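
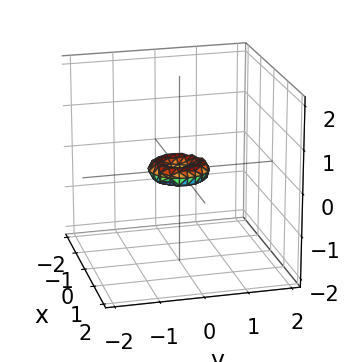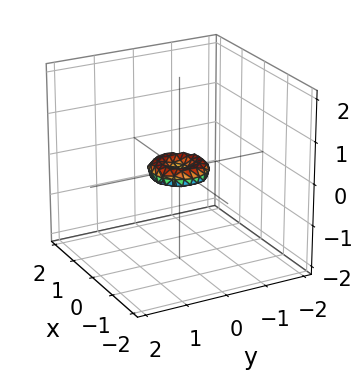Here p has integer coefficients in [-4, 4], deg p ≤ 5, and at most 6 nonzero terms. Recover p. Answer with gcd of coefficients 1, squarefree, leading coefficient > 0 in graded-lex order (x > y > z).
First, the degree is 4 — no degree-3 surface has this shape.
Then, by symmetry, every cross-section ⟂ z is a circle, so x, y appear only via x² + y².
Then, from the axis intercepts and sections: it crosses the z-axis at the gridline z = 0; one y-axis crossing is at y = 0; a circular section at z = 0 has radius between 0 and 1; it meets the x-axis at x = 0 (among the integer gridlines).
Finally, the integer polynomial consistent with all of this is the stated p.

2*x^4 + 4*x^2*y^2 + 2*y^4 - x^2 - y^2 + 3*z^2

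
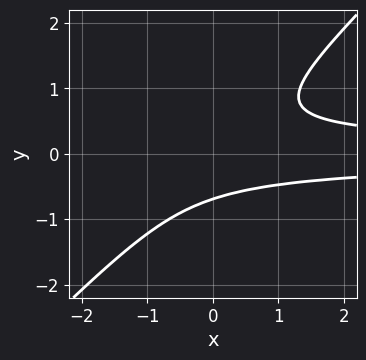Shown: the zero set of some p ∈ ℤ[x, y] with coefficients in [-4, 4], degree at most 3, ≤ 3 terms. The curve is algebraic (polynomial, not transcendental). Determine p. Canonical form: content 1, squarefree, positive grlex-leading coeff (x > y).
3*x*y^2 - 3*y^3 - 1

(a) deg p = 3. A generic line meets the curve in up to 3 points.
(b) Observable constraints: it misses every integer gridline on the x-axis.
(c) Matching integer coefficients to the picture gives p.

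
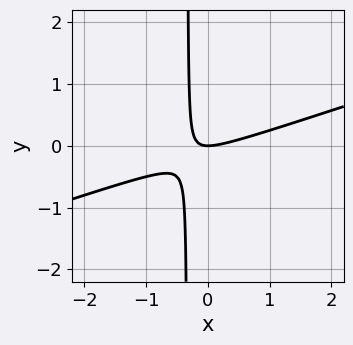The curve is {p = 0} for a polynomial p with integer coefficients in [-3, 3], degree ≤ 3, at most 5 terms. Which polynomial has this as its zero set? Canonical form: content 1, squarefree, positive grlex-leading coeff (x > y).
First, the degree is 2 — a generic line meets the curve in up to 2 points.
Next, reading off the gridlines: one x-axis crossing is at x = 0; one y-axis crossing is at y = 0.
Finally, matching integer coefficients to the picture gives p.

x^2 - 3*x*y - y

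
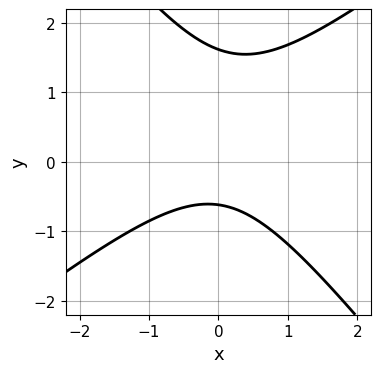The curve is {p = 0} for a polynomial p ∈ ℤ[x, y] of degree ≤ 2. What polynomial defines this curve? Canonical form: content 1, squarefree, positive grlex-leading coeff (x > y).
2*x^2 - x*y - 2*y^2 + 2*y + 2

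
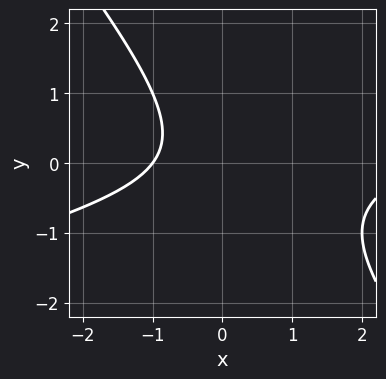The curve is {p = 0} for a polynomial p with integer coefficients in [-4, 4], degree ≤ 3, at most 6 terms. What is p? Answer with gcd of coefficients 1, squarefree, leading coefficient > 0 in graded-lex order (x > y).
x^2 - 3*x*y - 3*y^2 - 2*x - 3

(a) The degree is 2 — no degree-1 curve has this shape.
(b) Checking where it meets the axes: it misses every integer gridline on the y-axis; one x-axis crossing is at x = -1.
(c) The integer polynomial consistent with all of this is the stated p.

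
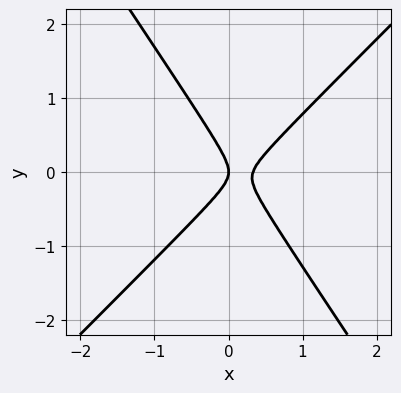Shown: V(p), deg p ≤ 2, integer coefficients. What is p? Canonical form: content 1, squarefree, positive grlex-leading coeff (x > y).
3*x^2 - x*y - 2*y^2 - x

Degree: a generic line meets the curve in up to 2 points, so deg p = 2.
Observable constraints: it meets the x-axis at x = 0 (among the integer gridlines); it meets the y-axis at y = 0 (among the integer gridlines).
Putting this together gives p.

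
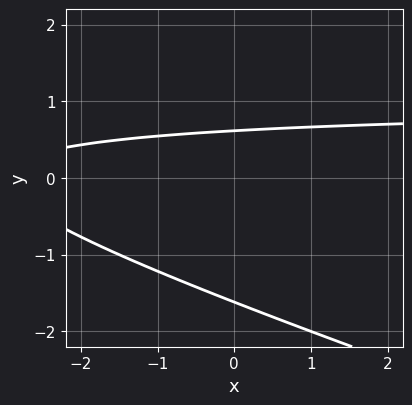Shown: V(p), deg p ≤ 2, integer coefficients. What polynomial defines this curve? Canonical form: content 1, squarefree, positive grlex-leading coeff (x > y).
x*y + 3*y^2 - x + 3*y - 3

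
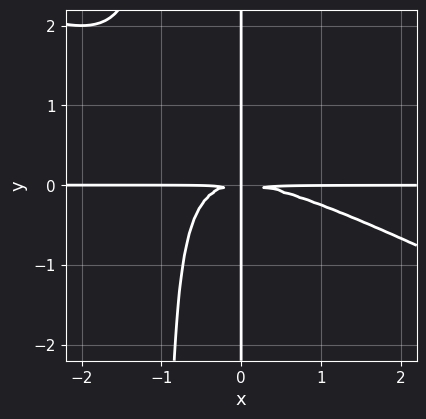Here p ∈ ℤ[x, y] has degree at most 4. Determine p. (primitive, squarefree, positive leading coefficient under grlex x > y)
The degree is 4 — the shape is more complex than any degree-3 curve.
Checking where it meets the axes: every point of the x-axis in the box is on the curve; the visible y-axis segment lies entirely on the curve.
Fitting integer coefficients to these (and the overall shape) gives p.

x^3*y + 2*x^2*y^2 + 2*x*y^2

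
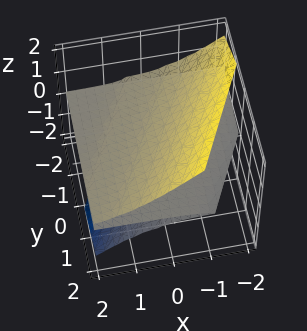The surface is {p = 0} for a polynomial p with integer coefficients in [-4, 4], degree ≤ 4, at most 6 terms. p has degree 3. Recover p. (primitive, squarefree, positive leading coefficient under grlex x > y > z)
1. I count 2 distinct pieces. Treating them together as one polynomial.
2. The degree is 3 — the shape is more complex than any degree-2 surface.
3. Reading off the gridlines: the visible y-axis segment lies entirely on the surface; one z-axis crossing is at z = 0.
4. Assembling these constraints gives the stated polynomial. Check: (-1, 0, 0) on the x-axis lies on the surface, and p(-1, 0, 0) = 0. ✓

2*x*z^2 - y*z^2 + 2*z^3 - z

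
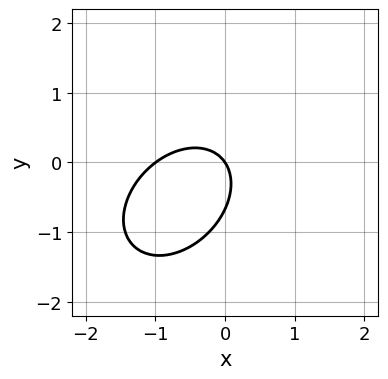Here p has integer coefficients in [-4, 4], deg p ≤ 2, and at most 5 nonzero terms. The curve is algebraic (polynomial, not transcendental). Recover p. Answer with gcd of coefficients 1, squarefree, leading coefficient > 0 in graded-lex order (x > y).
3*x^2 - 2*x*y + 3*y^2 + 3*x + 2*y

First, the degree is 2 — the shape is more complex than any degree-1 curve.
Next, checking where it meets the axes: it crosses the y-axis at the gridline y = 0; among the integer gridlines, it crosses the x-axis at x ∈ {-1, 0}.
Finally, assembling these constraints gives the stated polynomial.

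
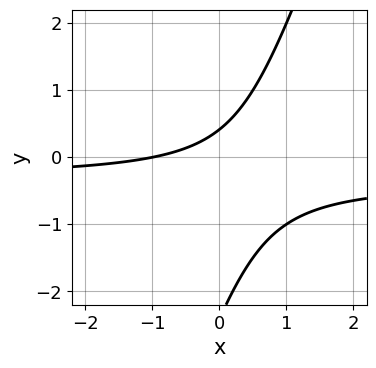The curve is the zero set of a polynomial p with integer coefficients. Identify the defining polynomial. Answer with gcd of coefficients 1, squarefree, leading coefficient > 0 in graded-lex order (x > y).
3*x*y - y^2 + x - 2*y + 1

Degree: the shape is more complex than any degree-1 curve, so deg p = 2.
Observable constraints: it crosses the x-axis at the gridline x = -1.
Together with the visible shape, these determine p as stated.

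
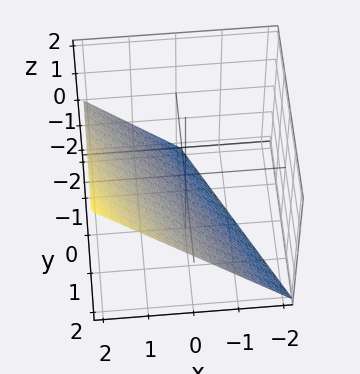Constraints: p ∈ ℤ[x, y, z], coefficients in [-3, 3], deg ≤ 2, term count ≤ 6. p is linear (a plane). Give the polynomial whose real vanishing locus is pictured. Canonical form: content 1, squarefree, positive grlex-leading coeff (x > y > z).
(a) deg p = 1. The surface is flat (a plane).
(b) From the visible intercepts: it crosses the z-axis at the gridline z = -1; one x-axis crossing is at x = 1; one y-axis crossing is at y = 2.
(c) These observations pin down the coefficients.

2*x + y - 2*z - 2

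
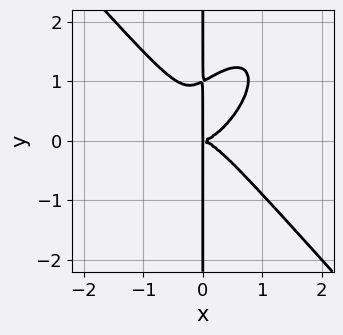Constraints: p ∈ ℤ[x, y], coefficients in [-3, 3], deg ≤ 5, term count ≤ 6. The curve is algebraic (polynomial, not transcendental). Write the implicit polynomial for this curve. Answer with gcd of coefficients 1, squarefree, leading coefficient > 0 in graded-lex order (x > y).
3*x^4 - x^3*y - x^2*y^2 + 2*x*y^3 - 2*x*y^2

(a) Degree: the shape is more complex than any degree-3 curve, so deg p = 4.
(b) Checking where it meets the axes: the visible y-axis segment lies entirely on the curve.
(c) Assembling these constraints gives the stated polynomial.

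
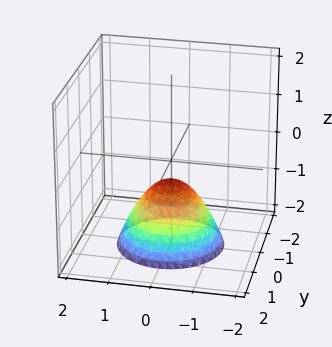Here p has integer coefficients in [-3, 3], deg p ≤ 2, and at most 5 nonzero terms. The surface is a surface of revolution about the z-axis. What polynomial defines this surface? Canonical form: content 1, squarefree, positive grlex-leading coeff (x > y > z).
1. Degree: a generic line meets the surface in up to 2 points, so deg p = 2.
2. Symmetry: every cross-section ⟂ z is a circle, so x, y appear only via x² + y².
3. From the visible intercepts: the surface avoids every integer x-axis point in the box; a circular section at z = -2 has radius between 1 and 2.
4. The integer polynomial consistent with all of this is the stated p.

2*x^2 + 2*y^2 + 2*z + 1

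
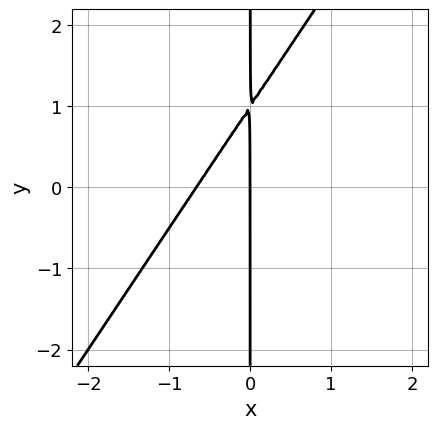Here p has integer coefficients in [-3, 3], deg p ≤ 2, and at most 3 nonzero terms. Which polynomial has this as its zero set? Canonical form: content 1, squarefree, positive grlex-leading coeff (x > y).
3*x^2 - 2*x*y + 2*x

(a) The degree is 2 — no degree-1 curve has this shape.
(b) From the axis intercepts and sections: one x-axis crossing is at x = 0; the visible y-axis segment lies entirely on the curve.
(c) Together with the visible shape, these determine p as stated.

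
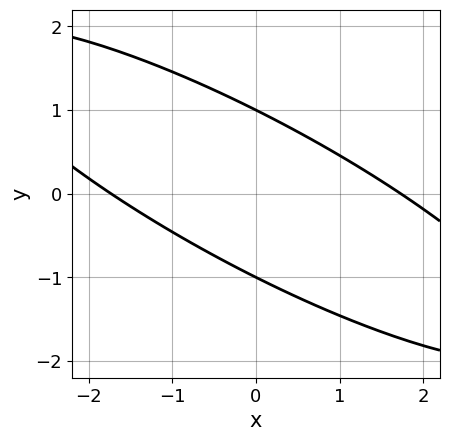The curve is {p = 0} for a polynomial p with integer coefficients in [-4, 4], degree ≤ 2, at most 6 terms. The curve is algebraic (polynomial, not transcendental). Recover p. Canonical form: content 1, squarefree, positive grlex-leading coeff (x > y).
First, the degree is 2 — a generic line meets the curve in up to 2 points.
Then, from the visible intercepts: among the integer gridlines, it crosses the y-axis at y ∈ {-1, 1}.
Finally, putting this together gives p.

x^2 + 3*x*y + 3*y^2 - 3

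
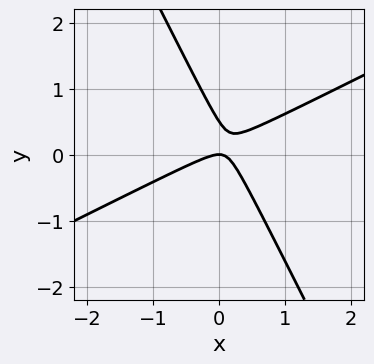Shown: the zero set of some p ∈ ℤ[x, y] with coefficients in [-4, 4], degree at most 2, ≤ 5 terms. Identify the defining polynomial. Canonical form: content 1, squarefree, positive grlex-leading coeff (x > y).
2*x^2 - 3*x*y - 2*y^2 + y

First, degree: the shape is more complex than any degree-1 curve, so deg p = 2.
Next, against the integer gridlines: one y-axis crossing is at y = 0; it crosses the x-axis at the gridline x = 0.
Finally, these observations pin down the coefficients.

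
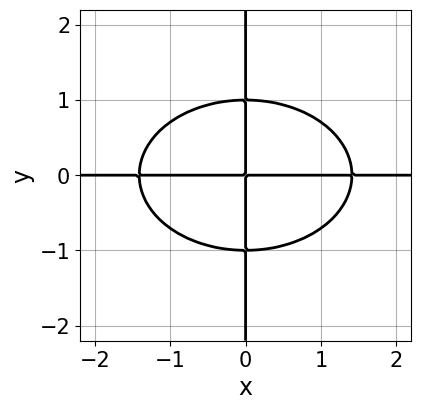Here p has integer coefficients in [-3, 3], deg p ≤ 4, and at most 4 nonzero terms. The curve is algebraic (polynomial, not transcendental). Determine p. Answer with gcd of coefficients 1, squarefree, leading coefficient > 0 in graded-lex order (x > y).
The degree is 4 — a generic line meets the curve in up to 4 points.
Observable constraints: every point of the x-axis in the box is on the curve; the visible y-axis segment lies entirely on the curve.
These observations pin down the coefficients.

x^3*y + 2*x*y^3 - 2*x*y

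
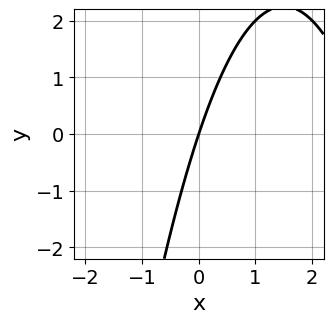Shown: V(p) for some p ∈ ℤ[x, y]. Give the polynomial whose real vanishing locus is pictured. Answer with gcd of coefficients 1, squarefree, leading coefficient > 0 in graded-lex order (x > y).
The degree is 2 — the shape is more complex than any degree-1 curve.
Reading off the gridlines: it crosses the y-axis at the gridline y = 0; it crosses the x-axis at the gridline x = 0.
Together with the visible shape, these determine p as stated.

x^2 - 3*x + y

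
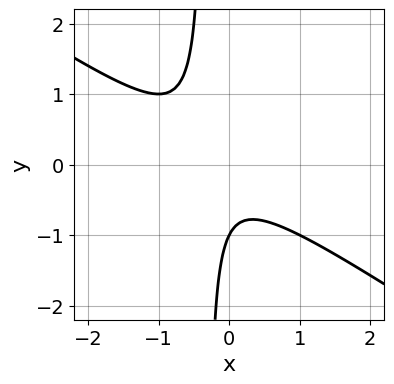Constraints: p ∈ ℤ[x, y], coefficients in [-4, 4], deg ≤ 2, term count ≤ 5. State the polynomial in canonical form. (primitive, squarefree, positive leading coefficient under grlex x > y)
Degree: the shape is more complex than any degree-1 curve, so deg p = 2.
From the axis intercepts and sections: no x-intercept at any integer in the box; one y-axis crossing is at y = -1.
Putting this together gives p.

2*x^2 + 3*x*y + x + y + 1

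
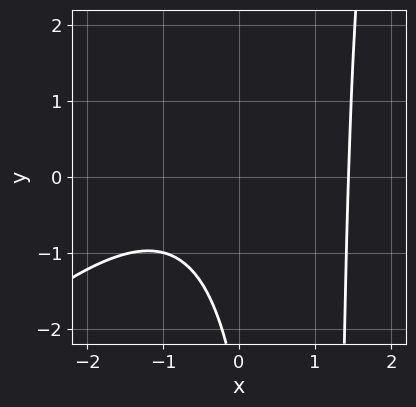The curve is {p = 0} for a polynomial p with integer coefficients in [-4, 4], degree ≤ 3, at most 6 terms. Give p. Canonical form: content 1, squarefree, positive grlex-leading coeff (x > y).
x^3 - x^2*y + 2*x*y - y - 3

The degree is 3 — no degree-2 curve has this shape.
From the axis intercepts and sections: it misses every integer gridline on the y-axis.
Putting this together gives p.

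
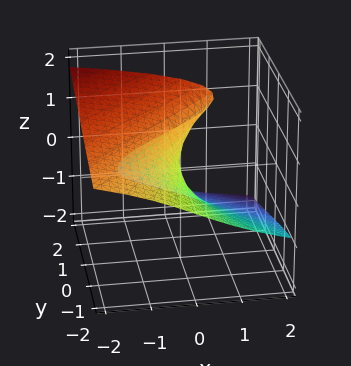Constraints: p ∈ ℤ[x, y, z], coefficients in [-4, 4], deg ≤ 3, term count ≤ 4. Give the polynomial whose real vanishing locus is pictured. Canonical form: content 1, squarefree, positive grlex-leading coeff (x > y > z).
z^3 - y*z + x

1. The degree is 3 — a generic line meets the surface in up to 3 points.
2. From the visible intercepts: the visible y-axis segment lies entirely on the surface; one x-axis crossing is at x = 0; it meets the z-axis at z = 0 (among the integer gridlines).
3. Putting this together gives p.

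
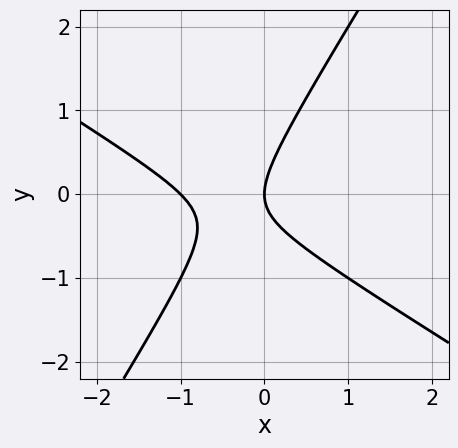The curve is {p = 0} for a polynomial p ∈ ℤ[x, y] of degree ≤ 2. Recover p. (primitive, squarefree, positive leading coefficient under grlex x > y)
x^2 + x*y - y^2 + x

1. The degree is 2 — a generic line meets the curve in up to 2 points.
2. From the axis intercepts and sections: it meets the y-axis at y = 0 (among the integer gridlines); the x-axis gridline crossings are at x ∈ {-1, 0}.
3. Fitting integer coefficients to these (and the overall shape) gives p.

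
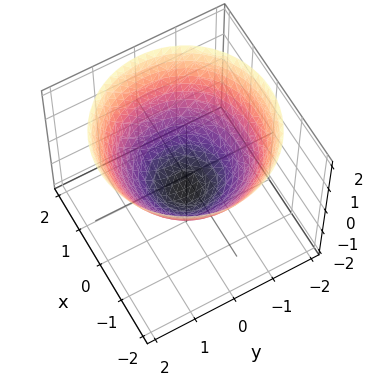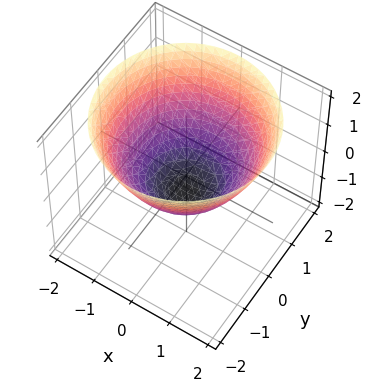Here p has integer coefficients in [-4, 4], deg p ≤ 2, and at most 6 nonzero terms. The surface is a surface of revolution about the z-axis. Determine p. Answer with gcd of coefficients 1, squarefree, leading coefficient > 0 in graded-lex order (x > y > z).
2*x^2 + 2*y^2 - 3*z - 2

(a) The degree is 2 — a generic line meets the surface in up to 2 points.
(b) Symmetries: every cross-section ⟂ z is a circle, so x, y appear only via x² + y².
(c) From the axis intercepts and sections: the y-axis gridline crossings are at y ∈ {-1, 1}; among the integer gridlines, it crosses the x-axis at x ∈ {-1, 1}.
(d) The integer polynomial consistent with all of this is the stated p.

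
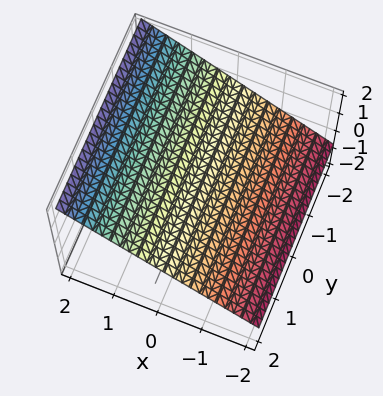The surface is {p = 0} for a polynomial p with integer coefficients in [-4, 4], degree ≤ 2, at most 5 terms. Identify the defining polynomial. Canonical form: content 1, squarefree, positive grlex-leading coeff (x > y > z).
2*x - 3*z + 2

(a) Degree: every cross-section is a straight line — this is a plane, so deg p = 1.
(b) Checking where it meets the axes: one x-axis crossing is at x = -1; the surface avoids every integer y-axis point in the box.
(c) These observations pin down the coefficients.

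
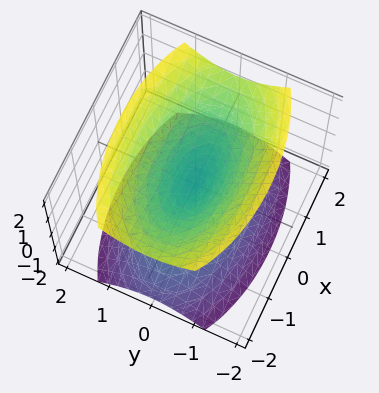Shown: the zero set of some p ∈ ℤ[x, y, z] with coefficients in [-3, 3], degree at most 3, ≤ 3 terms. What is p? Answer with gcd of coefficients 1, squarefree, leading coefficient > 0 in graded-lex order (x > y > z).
x^2 + 3*y^2 - 2*z^2

I count 2 distinct pieces.
deg p = 2.
Symmetries: mirror symmetry z ↦ −z ⇒ only even powers of z; the y ↦ −y reflection is a symmetry, so y appears only in even powers; mirror symmetry x ↦ −x ⇒ only even powers of x.
Against the integer gridlines: it meets the z-axis at z = 0 (among the integer gridlines); it meets the x-axis at x = 0 (among the integer gridlines); it crosses the y-axis at the gridline y = 0.
Matching integer coefficients to the picture gives p.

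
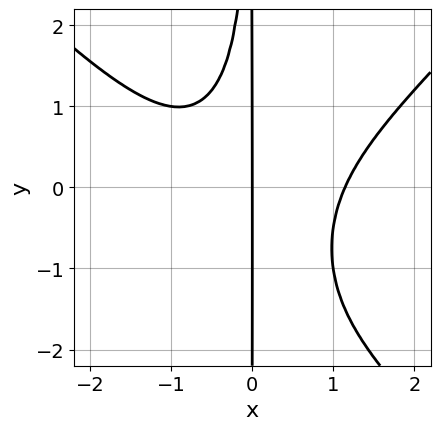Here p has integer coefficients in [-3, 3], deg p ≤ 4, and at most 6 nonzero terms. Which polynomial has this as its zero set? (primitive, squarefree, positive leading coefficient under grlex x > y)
2*x^4 - 2*x^2*y^2 - 3*x^2*y - 3*x

The degree is 4 — no degree-3 curve has this shape.
From the visible intercepts: the visible y-axis segment lies entirely on the curve; it crosses the x-axis at the gridline x = 0.
Together with the visible shape, these determine p as stated.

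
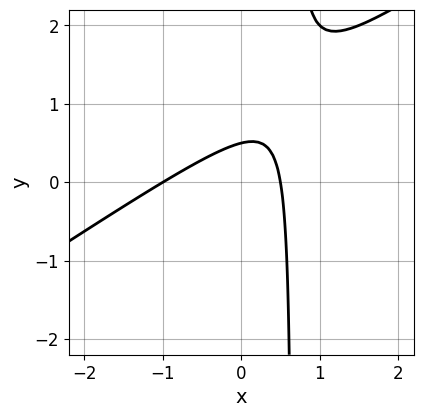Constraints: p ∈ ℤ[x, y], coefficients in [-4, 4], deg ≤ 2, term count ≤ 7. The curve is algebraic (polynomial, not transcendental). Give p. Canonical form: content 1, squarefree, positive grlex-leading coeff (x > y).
2*x^2 - 3*x*y + x + 2*y - 1

(a) deg p = 2.
(b) Observable constraints: it crosses the x-axis at the gridline x = -1.
(c) Solving for integer coefficients yields p as stated.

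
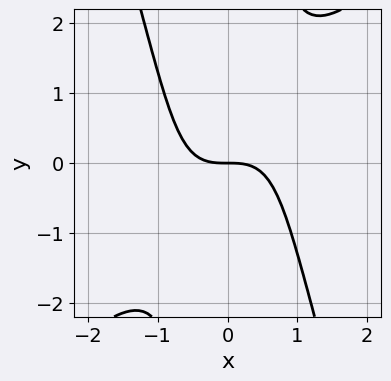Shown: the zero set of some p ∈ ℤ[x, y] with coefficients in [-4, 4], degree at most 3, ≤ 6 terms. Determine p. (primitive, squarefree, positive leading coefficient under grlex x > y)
1. The degree is 3 — the shape is more complex than any degree-2 curve.
2. Against the integer gridlines: it meets the y-axis at y = 0 (among the integer gridlines); one x-axis crossing is at x = 0.
3. Putting this together gives p.

3*x^3 - 2*x^2*y - x*y^2 + 3*y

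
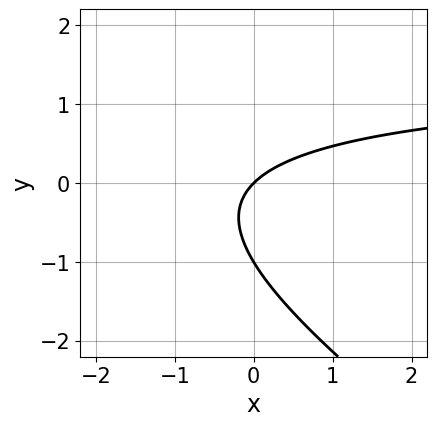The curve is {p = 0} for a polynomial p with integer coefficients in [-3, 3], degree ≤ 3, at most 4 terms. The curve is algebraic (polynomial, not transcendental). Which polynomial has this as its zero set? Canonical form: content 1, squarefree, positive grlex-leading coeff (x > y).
1. The degree is 2 — a generic line meets the curve in up to 2 points.
2. Against the integer gridlines: among the integer gridlines, it crosses the y-axis at y ∈ {-1, 0}; it crosses the x-axis at the gridline x = 0.
3. Together with the visible shape, these determine p as stated.

2*x*y + 3*y^2 - 3*x + 3*y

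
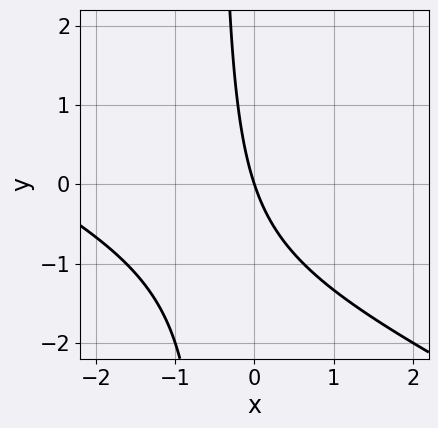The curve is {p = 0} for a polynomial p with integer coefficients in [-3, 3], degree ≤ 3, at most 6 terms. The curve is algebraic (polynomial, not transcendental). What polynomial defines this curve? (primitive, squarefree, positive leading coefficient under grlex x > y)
x^2 + 2*x*y + 3*x + y

First, the degree is 2 — no degree-1 curve has this shape.
Next, observable constraints: one y-axis crossing is at y = 0; one x-axis crossing is at x = 0.
Finally, assembling these constraints gives the stated polynomial.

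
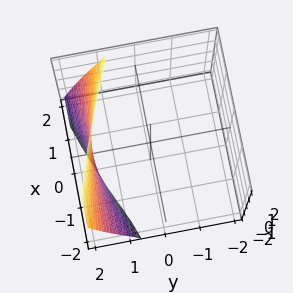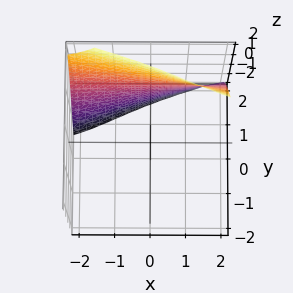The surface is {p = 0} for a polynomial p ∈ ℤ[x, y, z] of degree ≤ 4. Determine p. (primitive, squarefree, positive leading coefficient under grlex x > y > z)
x*y*z + 2*y^3 - 2*y^2 - 3

deg p = 3.
From the visible intercepts: it misses every integer gridline on the z-axis; no x-intercept at any integer in the box.
Assembling these constraints gives the stated polynomial.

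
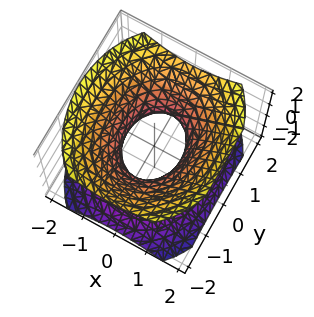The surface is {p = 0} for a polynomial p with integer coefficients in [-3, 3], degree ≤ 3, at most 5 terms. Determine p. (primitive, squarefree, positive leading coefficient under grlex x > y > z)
3*x^2 + 2*y^2 - 3*z^2 - 2

First, the degree is 2 — an hourglass — one-sheet hyperboloid; a quadric.
Next, symmetries: it's symmetric under y → −y, forcing even powers of y; the z ↦ −z reflection is a symmetry, so z appears only in even powers; the x ↦ −x reflection is a symmetry, so x appears only in even powers.
Then, reading off the gridlines: no z-intercept at any integer in the box; the y-axis gridline crossings are at y ∈ {-1, 1}.
Finally, the integer polynomial consistent with all of this is the stated p.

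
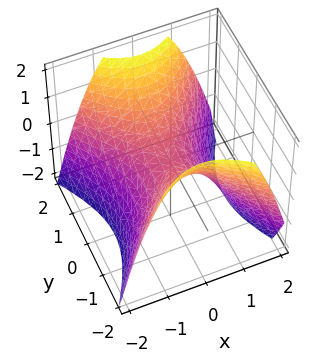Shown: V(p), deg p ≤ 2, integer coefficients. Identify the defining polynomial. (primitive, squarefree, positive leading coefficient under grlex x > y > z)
3*x^2 - 2*y^2 + 3*z

(a) deg p = 2. A saddle surface; a quadric.
(b) Symmetries: it's symmetric under y → −y, forcing even powers of y; mirror symmetry x ↦ −x ⇒ only even powers of x.
(c) Checking where it meets the axes: one x-axis crossing is at x = 0; one z-axis crossing is at z = 0.
(d) Together with the visible shape, these determine p as stated.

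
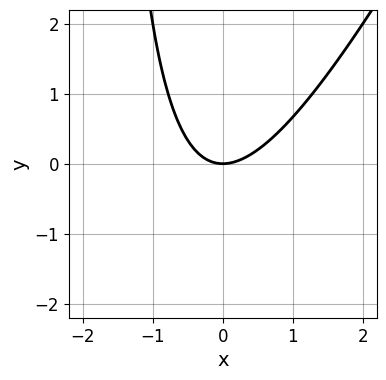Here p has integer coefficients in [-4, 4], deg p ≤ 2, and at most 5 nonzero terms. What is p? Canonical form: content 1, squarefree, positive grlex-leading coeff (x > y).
2*x^2 - x*y - 2*y

First, degree: no degree-1 curve has this shape, so deg p = 2.
Next, checking where it meets the axes: one y-axis crossing is at y = 0; one x-axis crossing is at x = 0.
Finally, fitting integer coefficients to these (and the overall shape) gives p.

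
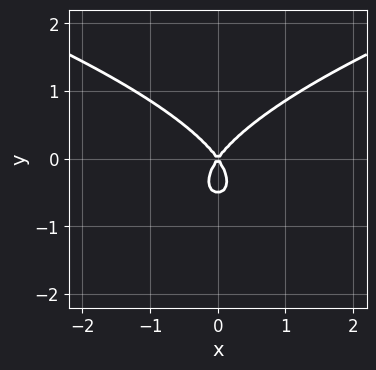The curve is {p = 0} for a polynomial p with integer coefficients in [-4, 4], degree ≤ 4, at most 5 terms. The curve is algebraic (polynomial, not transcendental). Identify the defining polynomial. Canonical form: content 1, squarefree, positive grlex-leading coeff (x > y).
First, deg p = 3. The shape is more complex than any degree-2 curve.
Then, symmetries: it's symmetric under x → −x, forcing even powers of x.
Then, from the visible intercepts: one y-axis crossing is at y = 0; it crosses the x-axis at the gridline x = 0.
Finally, the integer polynomial consistent with all of this is the stated p.

2*y^3 - 2*x^2 + y^2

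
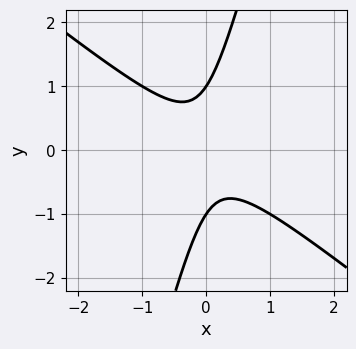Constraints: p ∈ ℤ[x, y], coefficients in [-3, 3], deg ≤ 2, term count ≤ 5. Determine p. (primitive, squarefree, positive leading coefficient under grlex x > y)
3*x^2 + 3*x*y - y^2 + 1

deg p = 2. The shape is more complex than any degree-1 curve.
From the axis intercepts and sections: it misses every integer gridline on the x-axis; the y-axis gridline crossings are at y ∈ {-1, 1}.
These observations pin down the coefficients.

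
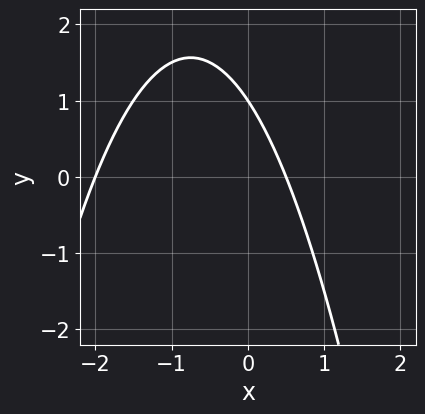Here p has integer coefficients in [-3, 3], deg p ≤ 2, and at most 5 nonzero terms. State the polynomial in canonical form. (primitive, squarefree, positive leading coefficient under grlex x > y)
deg p = 2.
Observable constraints: it meets the x-axis at x = -2 (among the integer gridlines); one y-axis crossing is at y = 1.
The integer polynomial consistent with all of this is the stated p.

2*x^2 + 3*x + 2*y - 2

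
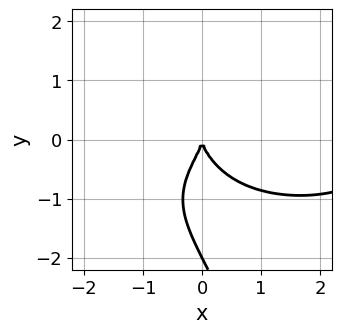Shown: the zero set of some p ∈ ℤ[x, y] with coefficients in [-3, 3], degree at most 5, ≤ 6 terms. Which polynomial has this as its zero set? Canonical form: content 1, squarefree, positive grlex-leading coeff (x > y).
(a) Degree: the shape is more complex than any degree-3 curve, so deg p = 4.
(b) Reading off the gridlines: it crosses the x-axis at the gridline x = 0; among the integer gridlines, it crosses the y-axis at y ∈ {-2, 0}.
(c) Together with the visible shape, these determine p as stated.

2*x*y^3 + y^4 - x^3 + 2*y^3 + 3*x^2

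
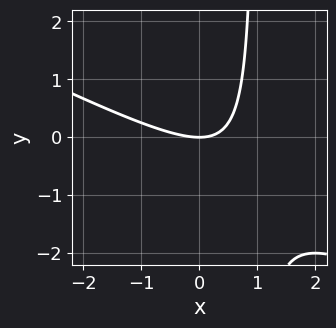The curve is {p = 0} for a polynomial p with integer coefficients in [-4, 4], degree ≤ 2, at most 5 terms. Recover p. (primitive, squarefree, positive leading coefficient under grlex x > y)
x^2 + 2*x*y - 2*y

(a) deg p = 2. A generic line meets the curve in up to 2 points.
(b) Observable constraints: one y-axis crossing is at y = 0; one x-axis crossing is at x = 0.
(c) Putting this together gives p.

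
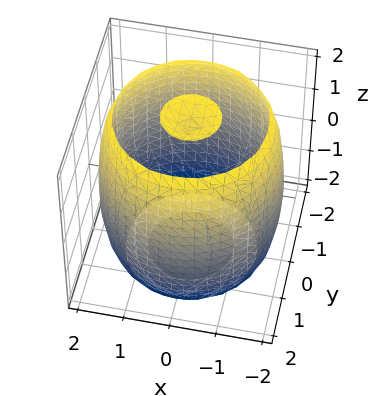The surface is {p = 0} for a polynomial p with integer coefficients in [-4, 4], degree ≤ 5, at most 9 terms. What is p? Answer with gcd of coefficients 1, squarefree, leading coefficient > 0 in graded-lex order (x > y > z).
x^4 + 2*x^2*y^2 + y^4 - 3*x^2 - 3*y^2 + z^2 - 3

(a) There are 3 components. They look like related sheets of one shape, so recover p as a whole.
(b) Degree: a generic line meets the surface in up to 4 points, so deg p = 4.
(c) Symmetries: the surface is invariant under rotation about z: p = q(x² + y², z).
(d) Observable constraints: a circular section at z = 1 has radius between 1 and 2.
(e) Assembling these constraints gives the stated polynomial.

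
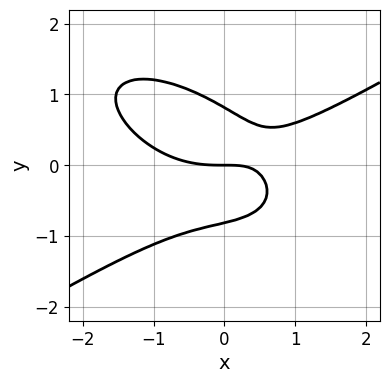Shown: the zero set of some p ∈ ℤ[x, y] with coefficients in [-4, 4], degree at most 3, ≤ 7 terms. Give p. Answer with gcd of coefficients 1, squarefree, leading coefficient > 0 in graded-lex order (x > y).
First, deg p = 3. A generic line meets the curve in up to 3 points.
Next, from the axis intercepts and sections: one x-axis crossing is at x = 0; one y-axis crossing is at y = 0.
Finally, putting this together gives p.

x^3 - x*y^2 - 3*y^3 - 2*x*y + 2*y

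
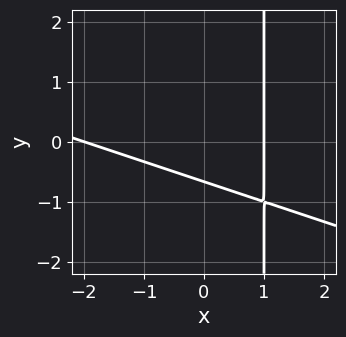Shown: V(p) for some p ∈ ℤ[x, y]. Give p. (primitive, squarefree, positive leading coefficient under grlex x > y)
x^2 + 3*x*y + x - 3*y - 2

First, degree: the shape is more complex than any degree-1 curve, so deg p = 2.
Then, from the axis intercepts and sections: the x-axis gridline crossings are at x ∈ {-2, 1}.
Finally, assembling these constraints gives the stated polynomial.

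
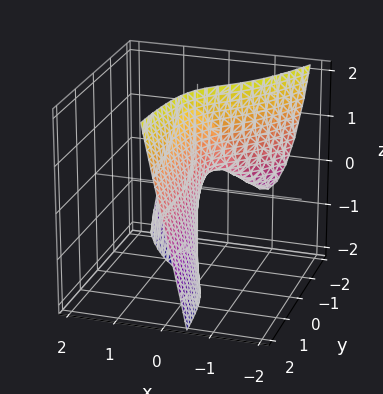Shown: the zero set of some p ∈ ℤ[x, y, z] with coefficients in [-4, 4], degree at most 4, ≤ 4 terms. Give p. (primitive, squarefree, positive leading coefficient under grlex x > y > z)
deg p = 3. No degree-2 surface has this shape.
From the visible intercepts: one x-axis crossing is at x = 0; every point of the z-axis in the box is on the surface; every point of the y-axis in the box is on the surface.
Assembling these constraints gives the stated polynomial.

2*x^3 + 3*x*y - y*z + 3*x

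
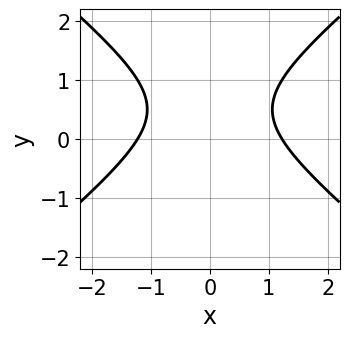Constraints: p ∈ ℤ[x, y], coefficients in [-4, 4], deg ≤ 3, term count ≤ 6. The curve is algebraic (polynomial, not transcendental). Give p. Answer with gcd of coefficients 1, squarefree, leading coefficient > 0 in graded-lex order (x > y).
deg p = 2.
Symmetries: the x ↦ −x reflection is a symmetry, so x appears only in even powers.
From the axis intercepts and sections: it misses every integer gridline on the y-axis.
The integer polynomial consistent with all of this is the stated p.

2*x^2 - 3*y^2 + 3*y - 3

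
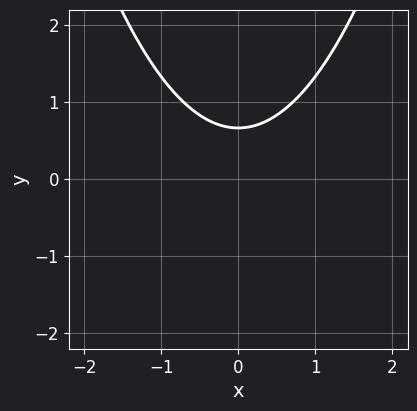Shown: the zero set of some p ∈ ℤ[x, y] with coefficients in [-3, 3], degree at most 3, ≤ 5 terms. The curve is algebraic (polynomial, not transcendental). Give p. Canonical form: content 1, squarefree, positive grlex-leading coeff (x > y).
(a) The degree is 2 — no degree-1 curve has this shape.
(b) Symmetries: it's symmetric under x → −x, forcing even powers of x.
(c) Observable constraints: it misses every integer gridline on the x-axis.
(d) The integer polynomial consistent with all of this is the stated p.

2*x^2 - 3*y + 2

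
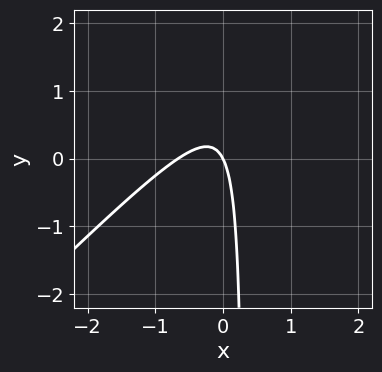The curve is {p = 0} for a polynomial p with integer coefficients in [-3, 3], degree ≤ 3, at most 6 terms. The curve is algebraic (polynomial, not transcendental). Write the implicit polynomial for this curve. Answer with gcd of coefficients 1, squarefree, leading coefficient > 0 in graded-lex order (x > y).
First, the degree is 2 — the shape is more complex than any degree-1 curve.
Next, from the axis intercepts and sections: it crosses the x-axis at the gridline x = 0; it crosses the y-axis at the gridline y = 0.
Finally, matching integer coefficients to the picture gives p.

3*x^2 - 3*x*y + 2*x + y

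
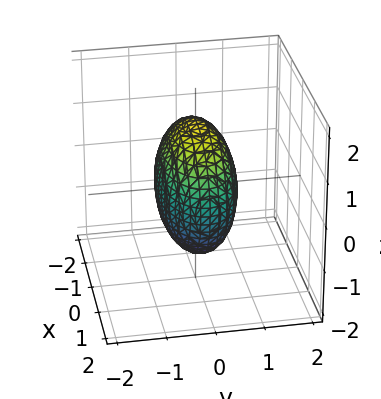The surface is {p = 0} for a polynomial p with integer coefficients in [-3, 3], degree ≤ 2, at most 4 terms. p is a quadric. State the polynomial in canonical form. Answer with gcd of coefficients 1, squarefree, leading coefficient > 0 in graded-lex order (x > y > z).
x^2 + 3*y^2 + z^2 - 2

First, the degree is 2 — a closed, bounded, convex surface; a quadric.
Next, symmetries: mirror symmetry y ↦ −y ⇒ only even powers of y; mirror symmetry x ↦ −x ⇒ only even powers of x; it's symmetric under z → −z, forcing even powers of z.
Finally, together with the visible shape, these determine p as stated.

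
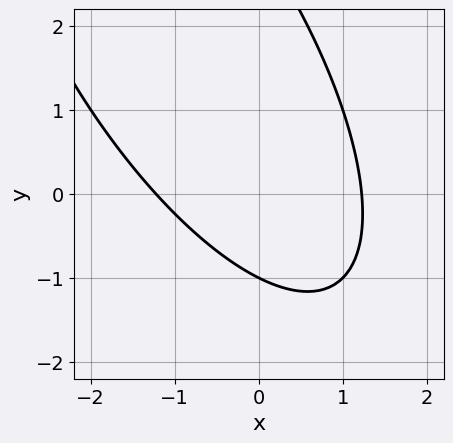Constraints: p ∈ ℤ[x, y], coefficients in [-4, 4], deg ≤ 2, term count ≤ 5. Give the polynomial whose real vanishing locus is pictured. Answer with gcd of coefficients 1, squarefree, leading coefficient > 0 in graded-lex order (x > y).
2*x^2 + 2*x*y + y^2 - 2*y - 3

First, the degree is 2 — the shape is more complex than any degree-1 curve.
Then, reading off the gridlines: it crosses the y-axis at the gridline y = -1.
Finally, solving for integer coefficients yields p as stated.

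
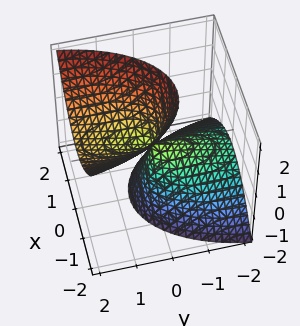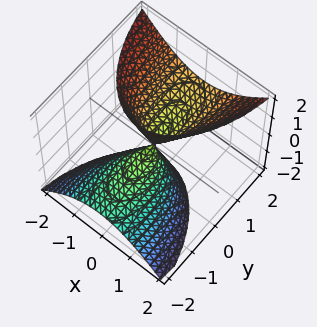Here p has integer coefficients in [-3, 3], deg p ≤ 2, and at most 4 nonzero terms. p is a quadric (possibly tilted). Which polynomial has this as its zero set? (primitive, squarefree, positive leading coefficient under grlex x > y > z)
1. There are 2 components.
2. Degree: the shape is more complex than any degree-1 surface, so deg p = 2.
3. Observable constraints: it meets the z-axis at z = 0 (among the integer gridlines); it crosses the y-axis at the gridline y = 0; one x-axis crossing is at x = 0.
4. These observations pin down the coefficients.

3*x^2 + y^2 - 3*y*z - z^2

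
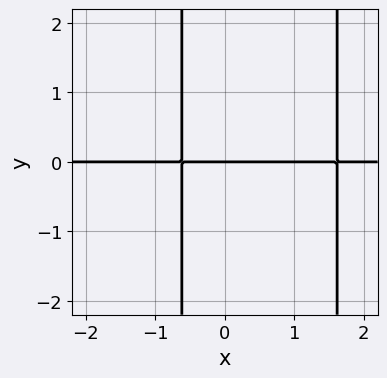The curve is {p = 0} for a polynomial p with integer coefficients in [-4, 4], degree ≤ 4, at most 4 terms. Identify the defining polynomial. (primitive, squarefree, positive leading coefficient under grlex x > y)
First, the degree is 3 — the shape is more complex than any degree-2 curve.
Then, reading off the gridlines: the visible x-axis segment lies entirely on the curve; one y-axis crossing is at y = 0.
Finally, together with the visible shape, these determine p as stated.

x^2*y - x*y - y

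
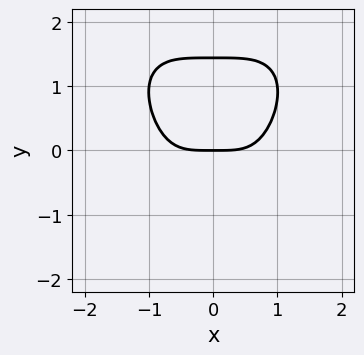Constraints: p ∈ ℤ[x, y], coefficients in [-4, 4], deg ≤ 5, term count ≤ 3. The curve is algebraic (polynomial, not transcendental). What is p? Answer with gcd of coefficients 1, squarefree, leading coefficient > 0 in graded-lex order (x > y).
2*x^4 + y^4 - 3*y

1. deg p = 4. The shape is more complex than any degree-3 curve.
2. Symmetries: the x ↦ −x reflection is a symmetry, so x appears only in even powers.
3. Observable constraints: one y-axis crossing is at y = 0; it crosses the x-axis at the gridline x = 0.
4. Solving for integer coefficients yields p as stated.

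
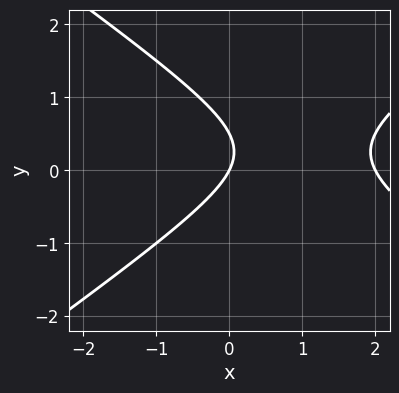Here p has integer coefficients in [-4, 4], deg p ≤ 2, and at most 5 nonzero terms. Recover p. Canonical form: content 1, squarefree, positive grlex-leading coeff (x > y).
Degree: a generic line meets the curve in up to 2 points, so deg p = 2.
From the axis intercepts and sections: one y-axis crossing is at y = 0; among the integer gridlines, it crosses the x-axis at x ∈ {0, 2}.
These observations pin down the coefficients.

x^2 - 2*y^2 - 2*x + y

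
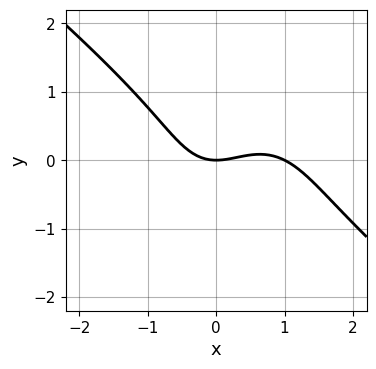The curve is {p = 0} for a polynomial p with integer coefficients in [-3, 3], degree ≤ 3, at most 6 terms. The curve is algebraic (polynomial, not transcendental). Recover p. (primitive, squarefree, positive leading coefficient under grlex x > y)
2*x^3 + x^2*y + 2*y^3 - 2*x^2 + 3*y

Degree: a generic line meets the curve in up to 3 points, so deg p = 3.
Against the integer gridlines: it crosses the y-axis at the gridline y = 0; among the integer gridlines, it crosses the x-axis at x ∈ {0, 1}.
These observations pin down the coefficients.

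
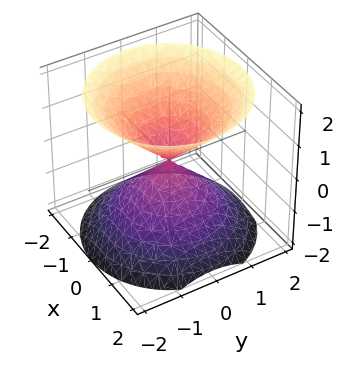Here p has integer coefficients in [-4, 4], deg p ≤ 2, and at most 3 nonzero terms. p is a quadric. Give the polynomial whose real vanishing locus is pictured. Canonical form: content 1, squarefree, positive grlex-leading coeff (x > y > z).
x^2 + y^2 - z^2

1. There are 2 components. They look like related sheets of one shape, so recover p as a whole.
2. Degree: two nappes meeting at a single point; a quadric, so deg p = 2.
3. By symmetry, every cross-section ⟂ z is a circle, so x, y appear only via x² + y²; mirror symmetry z ↦ −z ⇒ only even powers of z.
4. Checking where it meets the axes: it crosses the y-axis at the gridline y = 0; a circular section at z = -1 has radius exactly 1.
5. Matching integer coefficients to the picture gives p.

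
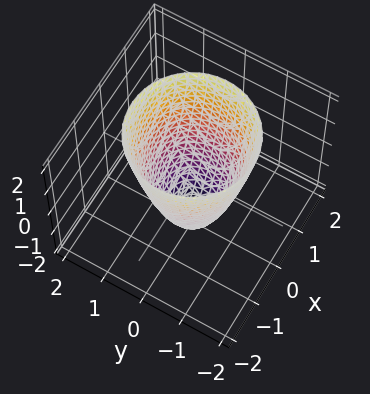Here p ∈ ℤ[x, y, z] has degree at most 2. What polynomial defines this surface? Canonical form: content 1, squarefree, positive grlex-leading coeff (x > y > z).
2*x^2 + 2*y^2 - z - 2

1. deg p = 2. The shape is more complex than any degree-1 surface.
2. By symmetry, the z-axis is an axis of rotation, so x and y enter only as x² + y².
3. Reading off the gridlines: a circular section at z = 0 has radius exactly 1; it crosses the z-axis at the gridline z = -2; among the integer gridlines, it crosses the x-axis at x ∈ {-1, 1}.
4. Assembling these constraints gives the stated polynomial. Check: (0, -1, 0) on the y-axis lies on the surface, and p(0, -1, 0) = 0. ✓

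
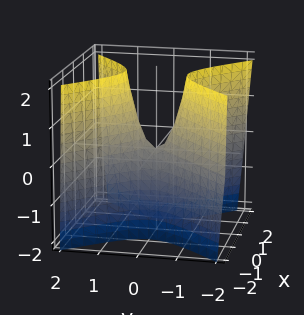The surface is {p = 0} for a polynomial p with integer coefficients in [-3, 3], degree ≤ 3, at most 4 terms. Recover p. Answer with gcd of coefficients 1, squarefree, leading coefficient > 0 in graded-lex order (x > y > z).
1. deg p = 2. A saddle surface; a quadric.
2. Symmetries: it's symmetric under y → −y, forcing even powers of y; mirror symmetry x ↦ −x ⇒ only even powers of x.
3. From the axis intercepts and sections: it crosses the x-axis at the gridline x = 0; one y-axis crossing is at y = 0; it meets the z-axis at z = 0 (among the integer gridlines).
4. Fitting integer coefficients to these (and the overall shape) gives p.

3*x^2 - 3*y^2 + z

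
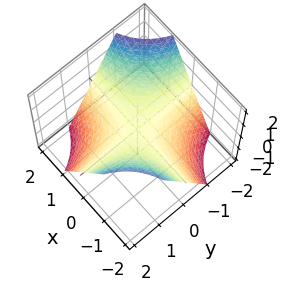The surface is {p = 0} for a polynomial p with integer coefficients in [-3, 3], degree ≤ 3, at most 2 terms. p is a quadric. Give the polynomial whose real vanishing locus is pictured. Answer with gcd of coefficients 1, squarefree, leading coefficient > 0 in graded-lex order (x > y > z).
First, deg p = 2.
Next, checking where it meets the axes: one z-axis crossing is at z = 0; every point of the x-axis in the box is on the surface; every point of the y-axis in the box is on the surface.
Finally, matching integer coefficients to the picture gives p.

x*y + z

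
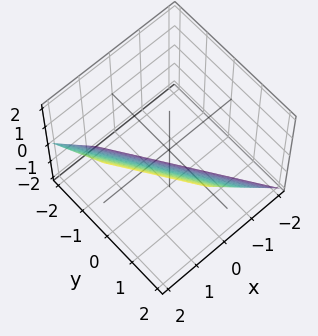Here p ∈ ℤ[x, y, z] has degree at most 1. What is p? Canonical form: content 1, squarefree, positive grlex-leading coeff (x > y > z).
(a) Degree: every cross-section is a straight line — this is a plane, so deg p = 1.
(b) From the axis intercepts and sections: it crosses the z-axis at the gridline z = -1; one y-axis crossing is at y = 1.
(c) Together with the visible shape, these determine p as stated.

3*x + 2*y - 2*z - 2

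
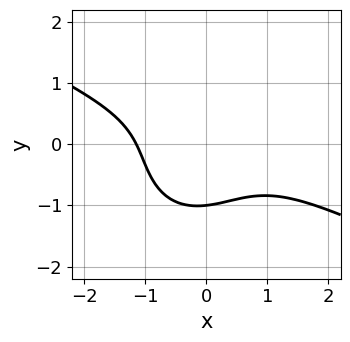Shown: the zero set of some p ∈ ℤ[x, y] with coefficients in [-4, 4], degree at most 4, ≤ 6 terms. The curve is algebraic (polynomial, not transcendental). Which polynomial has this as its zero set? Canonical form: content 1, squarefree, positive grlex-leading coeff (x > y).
2*x^3 + 3*x^2*y - x*y^2 + 3*y^3 + 3

First, deg p = 3. A generic line meets the curve in up to 3 points.
Then, from the axis intercepts and sections: it crosses the y-axis at the gridline y = -1.
Finally, matching integer coefficients to the picture gives p.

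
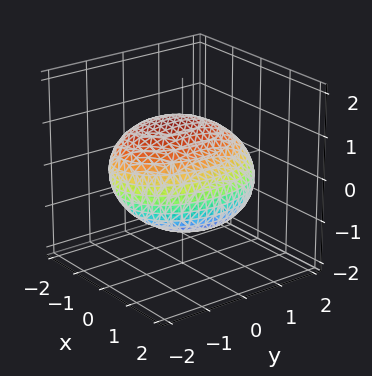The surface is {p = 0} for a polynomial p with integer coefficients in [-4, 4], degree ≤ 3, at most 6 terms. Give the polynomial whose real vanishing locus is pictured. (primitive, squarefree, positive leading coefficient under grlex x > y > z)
1. The degree is 2 — no degree-1 surface has this shape.
2. Against the integer gridlines: among the integer gridlines, it crosses the z-axis at z ∈ {-1, 1}.
3. Together with the visible shape, these determine p as stated.

2*x^2 + 2*x*z + y^2 + 3*z^2 - 3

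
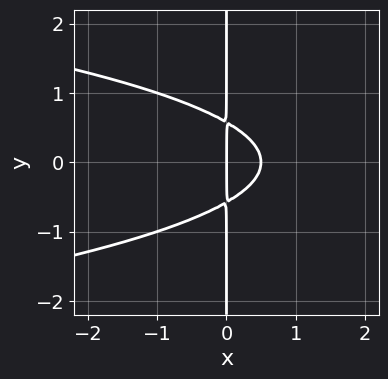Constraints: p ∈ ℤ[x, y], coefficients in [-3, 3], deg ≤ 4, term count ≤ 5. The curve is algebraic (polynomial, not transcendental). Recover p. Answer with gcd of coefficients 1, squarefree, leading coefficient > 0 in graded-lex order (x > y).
3*x*y^2 + 2*x^2 - x

First, degree: no degree-2 curve has this shape, so deg p = 3.
Then, symmetries: mirror symmetry y ↦ −y ⇒ only even powers of y.
Then, against the integer gridlines: one x-axis crossing is at x = 0; the visible y-axis segment lies entirely on the curve.
Finally, assembling these constraints gives the stated polynomial.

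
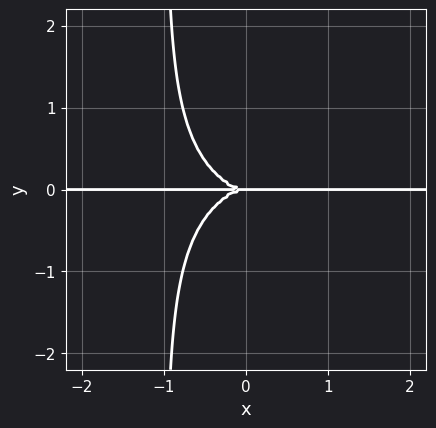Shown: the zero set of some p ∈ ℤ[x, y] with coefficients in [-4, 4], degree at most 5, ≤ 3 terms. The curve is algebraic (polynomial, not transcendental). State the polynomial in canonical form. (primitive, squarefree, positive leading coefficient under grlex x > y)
1. The degree is 4 — no degree-3 curve has this shape.
2. From the visible intercepts: it meets the y-axis at y = 0 (among the integer gridlines); the visible x-axis segment lies entirely on the curve.
3. Matching integer coefficients to the picture gives p.

x^3*y + 2*x*y^3 + 2*y^3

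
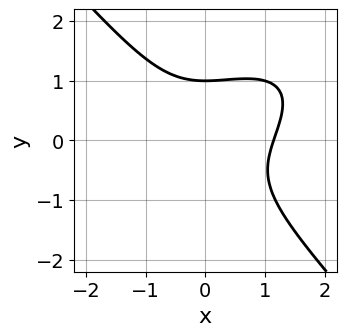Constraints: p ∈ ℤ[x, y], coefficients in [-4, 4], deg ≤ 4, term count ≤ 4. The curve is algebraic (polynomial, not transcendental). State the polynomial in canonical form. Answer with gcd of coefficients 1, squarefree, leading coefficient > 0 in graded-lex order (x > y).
2*x^3 - 2*x^2*y + 3*y^3 - 3

(a) deg p = 3.
(b) Checking where it meets the axes: it meets the y-axis at y = 1 (among the integer gridlines).
(c) These observations pin down the coefficients.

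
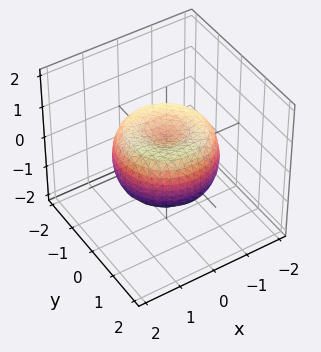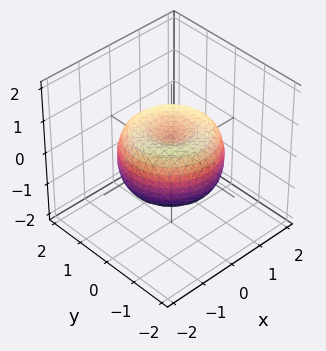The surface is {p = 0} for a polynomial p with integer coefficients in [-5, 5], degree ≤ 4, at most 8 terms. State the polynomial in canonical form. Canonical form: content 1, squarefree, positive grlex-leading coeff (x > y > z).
(a) Degree: the shape is more complex than any degree-3 surface, so deg p = 4.
(b) By symmetry, the surface is invariant under rotation about z: p = q(x² + y², z).
(c) Observable constraints: a circular section at z = 0 has radius between 1 and 2.
(d) Fitting integer coefficients to these (and the overall shape) gives p.

2*x^4 + 4*x^2*y^2 + 2*y^4 - 3*x^2 - 3*y^2 + 3*z^2 - 1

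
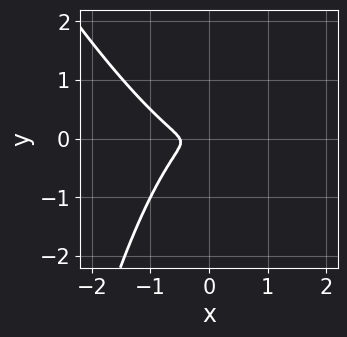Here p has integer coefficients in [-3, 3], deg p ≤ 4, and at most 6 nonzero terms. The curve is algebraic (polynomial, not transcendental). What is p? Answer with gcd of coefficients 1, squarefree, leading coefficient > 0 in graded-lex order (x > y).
2*x^3 + x^2*y + x^2 + 2*y^2

1. deg p = 3. A generic line meets the curve in up to 3 points.
2. Solving for integer coefficients yields p as stated.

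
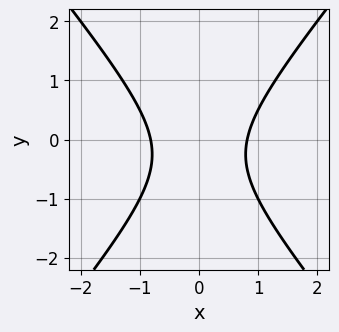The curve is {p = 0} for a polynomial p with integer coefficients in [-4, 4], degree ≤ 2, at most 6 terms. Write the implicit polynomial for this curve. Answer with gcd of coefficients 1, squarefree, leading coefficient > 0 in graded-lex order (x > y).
1. The degree is 2 — a generic line meets the curve in up to 2 points.
2. Symmetries: it's symmetric under x → −x, forcing even powers of x.
3. Observable constraints: the curve avoids every integer y-axis point in the box.
4. The integer polynomial consistent with all of this is the stated p.

3*x^2 - 2*y^2 - y - 2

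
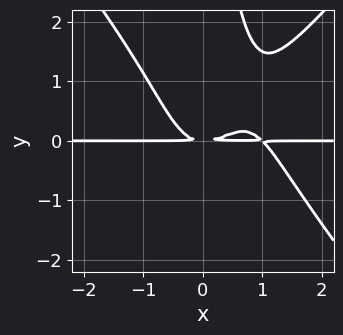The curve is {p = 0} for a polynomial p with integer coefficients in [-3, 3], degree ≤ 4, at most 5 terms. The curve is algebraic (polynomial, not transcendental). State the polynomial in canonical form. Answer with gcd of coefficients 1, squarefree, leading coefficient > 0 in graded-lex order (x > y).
(a) deg p = 4. A generic line meets the curve in up to 4 points.
(b) Observable constraints: the visible x-axis segment lies entirely on the curve.
(c) Solving for integer coefficients yields p as stated.

3*x^3*y - 2*x*y^3 - 3*x^2*y + 3*y^2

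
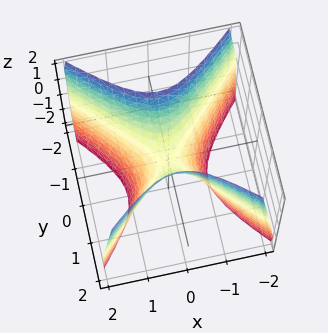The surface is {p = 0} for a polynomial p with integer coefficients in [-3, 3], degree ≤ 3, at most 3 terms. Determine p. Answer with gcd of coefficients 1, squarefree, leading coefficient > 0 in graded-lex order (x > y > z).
Degree: a saddle surface; a quadric, so deg p = 2.
Symmetries: the x ↦ −x reflection is a symmetry, so x appears only in even powers; the y ↦ −y reflection is a symmetry, so y appears only in even powers.
Checking where it meets the axes: one x-axis crossing is at x = 0; it crosses the z-axis at the gridline z = 0; it meets the y-axis at y = 0 (among the integer gridlines).
Fitting integer coefficients to these (and the overall shape) gives p.

2*x^2 - 2*y^2 + z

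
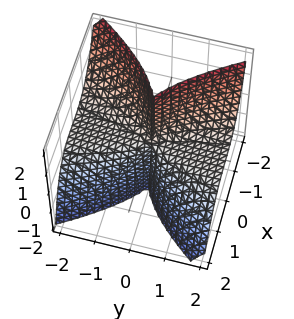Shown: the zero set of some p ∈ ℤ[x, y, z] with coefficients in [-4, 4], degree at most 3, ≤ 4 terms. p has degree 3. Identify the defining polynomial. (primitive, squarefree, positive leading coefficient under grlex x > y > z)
3*x^3 + x*y*z + 3*y^2*z

(a) deg p = 3. A generic line meets the surface in up to 3 points.
(b) From the axis intercepts and sections: every point of the y-axis in the box is on the surface; it meets the x-axis at x = 0 (among the integer gridlines); the visible z-axis segment lies entirely on the surface.
(c) The integer polynomial consistent with all of this is the stated p.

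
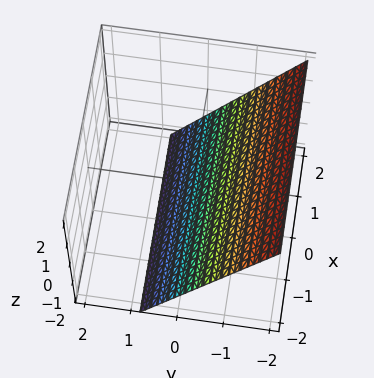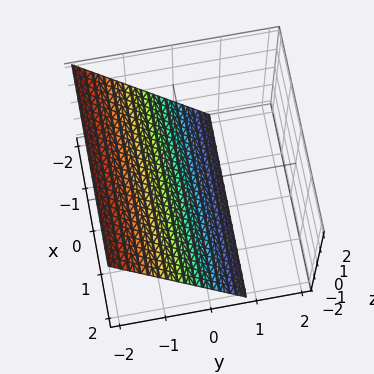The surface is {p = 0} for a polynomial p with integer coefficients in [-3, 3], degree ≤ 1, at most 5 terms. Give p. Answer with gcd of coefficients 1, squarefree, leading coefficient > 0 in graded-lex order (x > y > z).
3*y + 2*z + 2

1. The degree is 1 — every cross-section is a straight line — this is a plane.
2. From the axis intercepts and sections: it misses every integer gridline on the x-axis; one z-axis crossing is at z = -1.
3. The integer polynomial consistent with all of this is the stated p.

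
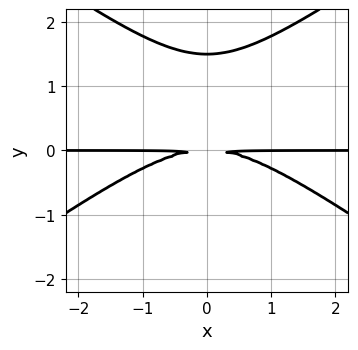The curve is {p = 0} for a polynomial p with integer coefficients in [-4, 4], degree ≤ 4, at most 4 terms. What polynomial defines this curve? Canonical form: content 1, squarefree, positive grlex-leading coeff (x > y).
(a) The degree is 3 — a generic line meets the curve in up to 3 points.
(b) Symmetries: mirror symmetry x ↦ −x ⇒ only even powers of x.
(c) From the axis intercepts and sections: every point of the x-axis in the box is on the curve.
(d) Putting this together gives p.

x^2*y - 2*y^3 + 3*y^2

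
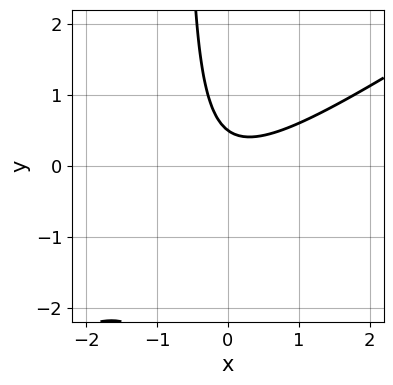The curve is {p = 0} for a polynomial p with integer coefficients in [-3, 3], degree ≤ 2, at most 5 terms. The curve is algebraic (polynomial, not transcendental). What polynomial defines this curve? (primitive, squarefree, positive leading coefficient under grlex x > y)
deg p = 2.
Against the integer gridlines: no x-intercept at any integer in the box.
Fitting integer coefficients to these (and the overall shape) gives p.

2*x^2 - 3*x*y - 2*y + 1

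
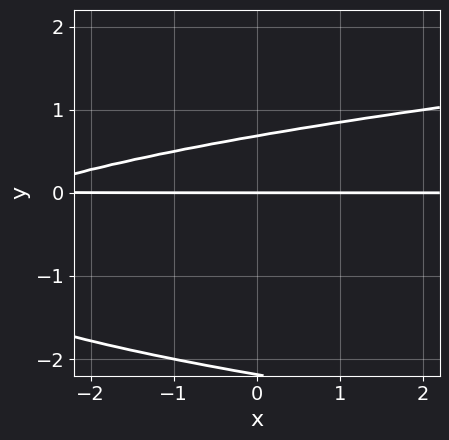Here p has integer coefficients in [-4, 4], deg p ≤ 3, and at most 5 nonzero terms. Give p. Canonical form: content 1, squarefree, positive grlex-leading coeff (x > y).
(a) The degree is 3 — the shape is more complex than any degree-2 curve.
(b) From the axis intercepts and sections: it meets the y-axis at y = 0 (among the integer gridlines); the visible x-axis segment lies entirely on the curve.
(c) The integer polynomial consistent with all of this is the stated p.

2*y^3 - x*y + 3*y^2 - 3*y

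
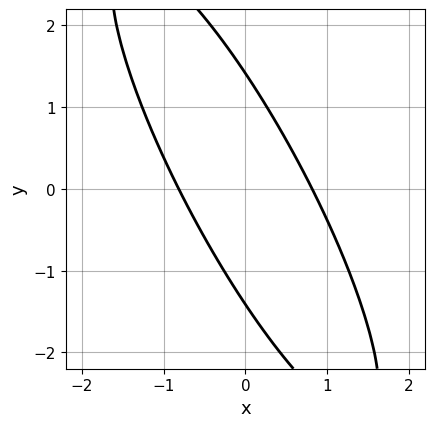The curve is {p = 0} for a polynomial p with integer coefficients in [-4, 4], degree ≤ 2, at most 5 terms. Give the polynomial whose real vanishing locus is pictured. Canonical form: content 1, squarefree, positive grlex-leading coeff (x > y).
3*x^2 + 3*x*y + y^2 - 2

(a) The degree is 2 — a generic line meets the curve in up to 2 points.
(b) The integer polynomial consistent with all of this is the stated p.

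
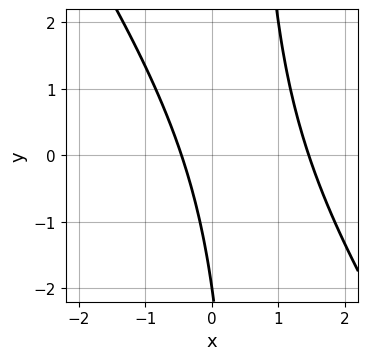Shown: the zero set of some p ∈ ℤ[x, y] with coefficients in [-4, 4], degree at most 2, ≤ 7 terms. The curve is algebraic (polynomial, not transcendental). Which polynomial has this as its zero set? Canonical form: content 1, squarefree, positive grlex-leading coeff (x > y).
3*x^2 + 2*x*y - 3*x - y - 2

(a) Degree: no degree-1 curve has this shape, so deg p = 2.
(b) Reading off the gridlines: one y-axis crossing is at y = -2.
(c) Fitting integer coefficients to these (and the overall shape) gives p.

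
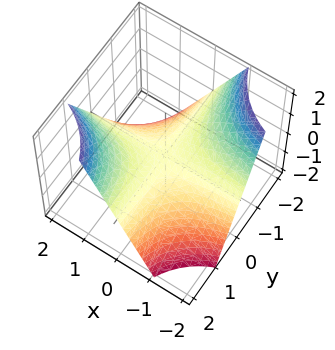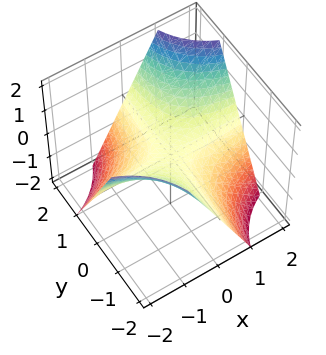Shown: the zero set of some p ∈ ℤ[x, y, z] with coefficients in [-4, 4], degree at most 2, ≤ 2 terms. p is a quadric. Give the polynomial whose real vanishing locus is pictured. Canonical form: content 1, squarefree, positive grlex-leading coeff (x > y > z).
x*y - z

First, degree: a saddle surface; a quadric, so deg p = 2.
Next, against the integer gridlines: every point of the x-axis in the box is on the surface; every point of the y-axis in the box is on the surface; one z-axis crossing is at z = 0.
Finally, assembling these constraints gives the stated polynomial.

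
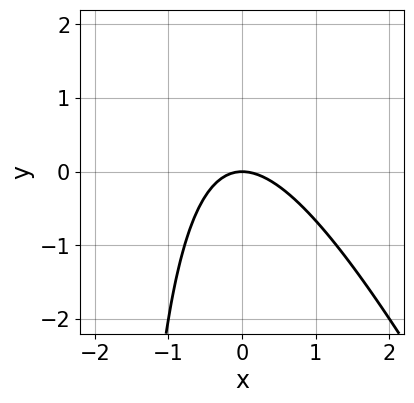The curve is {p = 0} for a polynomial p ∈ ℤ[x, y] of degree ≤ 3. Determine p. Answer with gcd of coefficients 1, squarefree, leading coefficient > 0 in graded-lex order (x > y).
2*x^2 + x*y + 2*y

Degree: no degree-1 curve has this shape, so deg p = 2.
Reading off the gridlines: it meets the y-axis at y = 0 (among the integer gridlines); one x-axis crossing is at x = 0.
Solving for integer coefficients yields p as stated.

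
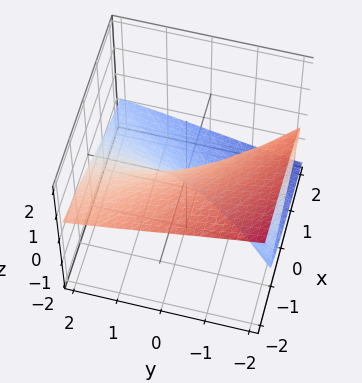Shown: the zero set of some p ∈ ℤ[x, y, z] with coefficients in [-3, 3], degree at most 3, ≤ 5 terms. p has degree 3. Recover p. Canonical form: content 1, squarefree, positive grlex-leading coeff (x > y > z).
z^3 + y*z + x

1. Degree: no degree-2 surface has this shape, so deg p = 3.
2. Reading off the gridlines: it meets the x-axis at x = 0 (among the integer gridlines); the visible y-axis segment lies entirely on the surface.
3. Assembling these constraints gives the stated polynomial.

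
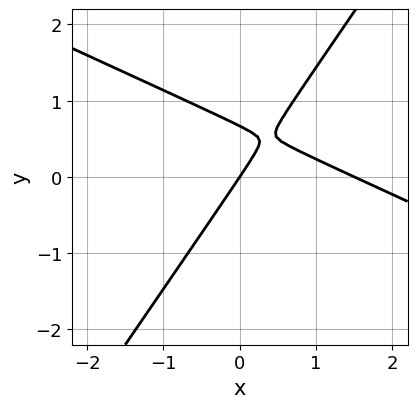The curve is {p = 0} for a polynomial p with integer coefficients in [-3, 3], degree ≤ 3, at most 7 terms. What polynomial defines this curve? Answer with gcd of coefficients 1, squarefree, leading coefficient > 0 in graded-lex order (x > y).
1. Degree: the shape is more complex than any degree-1 curve, so deg p = 2.
2. Observable constraints: it meets the y-axis at y = 0 (among the integer gridlines); it crosses the x-axis at the gridline x = 0.
3. Solving for integer coefficients yields p as stated.

2*x^2 + 3*x*y - 3*y^2 - 3*x + 2*y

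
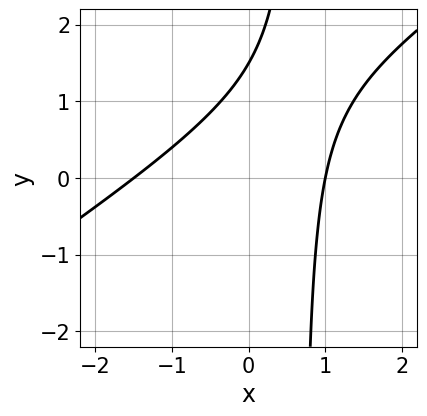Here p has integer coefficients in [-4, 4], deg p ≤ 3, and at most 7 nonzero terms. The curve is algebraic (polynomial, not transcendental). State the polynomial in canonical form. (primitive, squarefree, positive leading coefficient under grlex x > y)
1. Degree: the shape is more complex than any degree-1 curve, so deg p = 2.
2. Against the integer gridlines: it meets the x-axis at x = 1 (among the integer gridlines).
3. Fitting integer coefficients to these (and the overall shape) gives p.

2*x^2 - 3*x*y + x + 2*y - 3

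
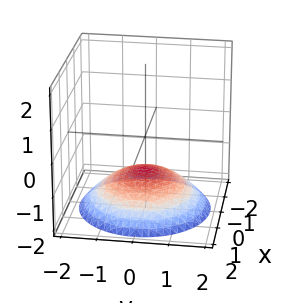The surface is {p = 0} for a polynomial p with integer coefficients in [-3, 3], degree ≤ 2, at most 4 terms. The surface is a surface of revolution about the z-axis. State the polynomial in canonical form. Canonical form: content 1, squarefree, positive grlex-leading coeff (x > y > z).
1. Degree: a generic line meets the surface in up to 2 points, so deg p = 2.
2. By symmetry, the surface is invariant under rotation about z: p = q(x² + y², z).
3. Observable constraints: it misses every integer gridline on the y-axis; a circular section at z = -2 has radius between 1 and 2; no x-intercept at any integer in the box; it meets the z-axis at z = -1 (among the integer gridlines).
4. Fitting integer coefficients to these (and the overall shape) gives p.

x^2 + y^2 + 3*z + 3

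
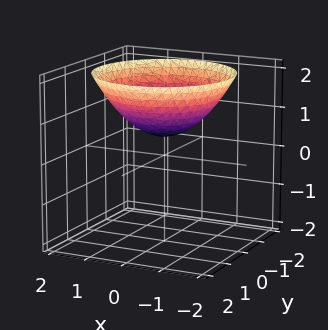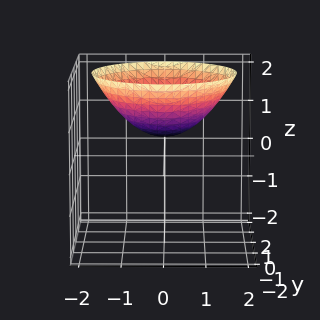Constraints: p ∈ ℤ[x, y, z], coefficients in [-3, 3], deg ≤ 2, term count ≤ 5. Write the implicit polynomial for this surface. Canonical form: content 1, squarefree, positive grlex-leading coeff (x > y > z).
deg p = 2. The shape is more complex than any degree-1 surface.
Symmetry: every cross-section ⟂ z is a circle, so x, y appear only via x² + y².
From the axis intercepts and sections: a circular section at z = 2 has radius between 1 and 2; it misses every integer gridline on the y-axis.
These observations pin down the coefficients.

x^2 + y^2 - 2*z + 1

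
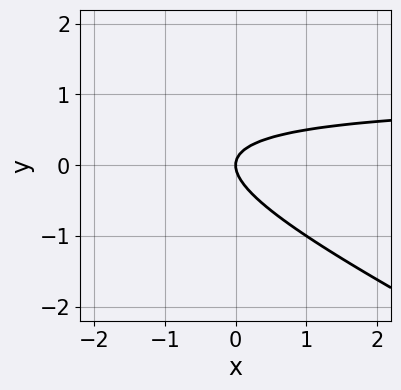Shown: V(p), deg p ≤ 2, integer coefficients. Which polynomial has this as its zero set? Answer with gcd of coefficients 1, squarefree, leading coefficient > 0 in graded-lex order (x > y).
First, the degree is 2 — the shape is more complex than any degree-1 curve.
Then, from the axis intercepts and sections: it meets the y-axis at y = 0 (among the integer gridlines); it crosses the x-axis at the gridline x = 0.
Finally, putting this together gives p.

x*y + 2*y^2 - x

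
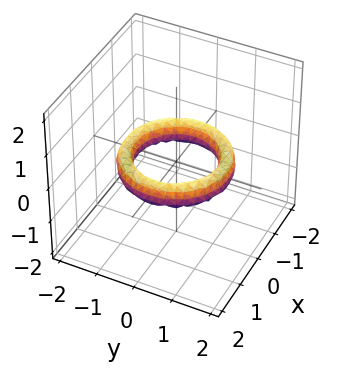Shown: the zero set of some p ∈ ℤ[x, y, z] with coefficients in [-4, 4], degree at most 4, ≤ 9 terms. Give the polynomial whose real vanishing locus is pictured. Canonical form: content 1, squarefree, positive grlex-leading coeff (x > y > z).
x^4 + 2*x^2*y^2 + y^4 - 3*x^2 - 3*y^2 + 2*z^2 + 2

1. Degree: the shape is more complex than any degree-3 surface, so deg p = 4.
2. Symmetries: rotational symmetry about the z-axis ⇒ p depends on x, y only through x² + y².
3. Against the integer gridlines: it misses every integer gridline on the z-axis; a circular section at z = 0 has radius exactly 1; the x-axis gridline crossings are at x ∈ {-1, 1}; the y-axis gridline crossings are at y ∈ {-1, 1}.
4. Solving for integer coefficients yields p as stated.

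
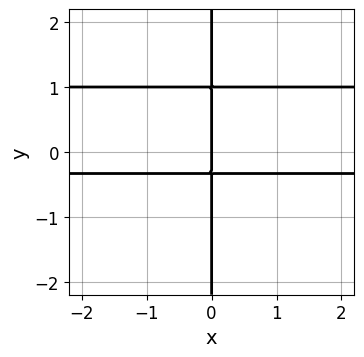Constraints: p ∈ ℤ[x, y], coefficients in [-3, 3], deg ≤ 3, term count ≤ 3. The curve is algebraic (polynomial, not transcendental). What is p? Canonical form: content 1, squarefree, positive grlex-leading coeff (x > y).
1. The degree is 3 — the shape is more complex than any degree-2 curve.
2. Against the integer gridlines: the visible y-axis segment lies entirely on the curve; it crosses the x-axis at the gridline x = 0.
3. Putting this together gives p.

3*x*y^2 - 2*x*y - x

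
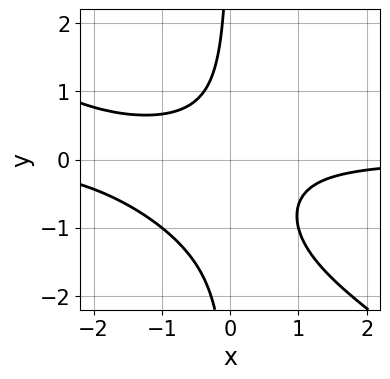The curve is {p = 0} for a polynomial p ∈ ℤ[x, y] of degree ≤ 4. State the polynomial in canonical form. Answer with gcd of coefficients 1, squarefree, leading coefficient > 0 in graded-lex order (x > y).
2*x^2*y + 3*x*y^2 + 3*x*y + 2

1. deg p = 3. A generic line meets the curve in up to 3 points.
2. Reading off the gridlines: no x-intercept at any integer in the box; no y-intercept at any integer in the box.
3. Matching integer coefficients to the picture gives p.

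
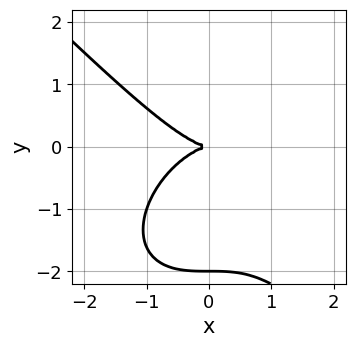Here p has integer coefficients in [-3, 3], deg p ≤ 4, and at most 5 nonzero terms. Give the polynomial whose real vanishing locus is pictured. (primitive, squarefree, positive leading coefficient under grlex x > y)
Degree: a generic line meets the curve in up to 3 points, so deg p = 3.
Checking where it meets the axes: one x-axis crossing is at x = 0; the y-axis gridline crossings are at y ∈ {-2, 0}.
The integer polynomial consistent with all of this is the stated p.

x^3 + y^3 + 2*y^2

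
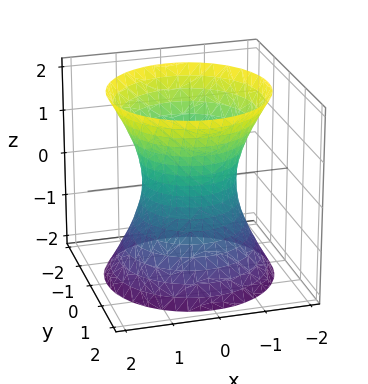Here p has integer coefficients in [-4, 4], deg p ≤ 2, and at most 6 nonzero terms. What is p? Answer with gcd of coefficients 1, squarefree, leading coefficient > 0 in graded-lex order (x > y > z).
2*x^2 + 2*y^2 - z^2 - 2

First, degree: an hourglass — one-sheet hyperboloid; a quadric, so deg p = 2.
Next, symmetry: the z-axis is an axis of rotation, so x and y enter only as x² + y²; mirror symmetry z ↦ −z ⇒ only even powers of z.
Then, from the visible intercepts: the surface avoids every integer z-axis point in the box; among the integer gridlines, it crosses the x-axis at x ∈ {-1, 1}; a circular section at z = 0 has radius exactly 1.
Finally, matching integer coefficients to the picture gives p. Check: (0, -1, 0) on the y-axis lies on the surface, and p(0, -1, 0) = 0. ✓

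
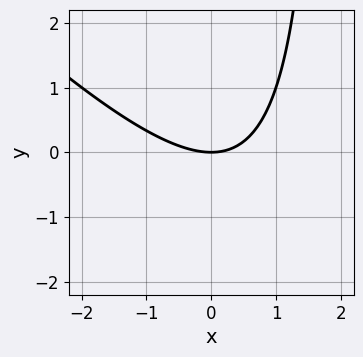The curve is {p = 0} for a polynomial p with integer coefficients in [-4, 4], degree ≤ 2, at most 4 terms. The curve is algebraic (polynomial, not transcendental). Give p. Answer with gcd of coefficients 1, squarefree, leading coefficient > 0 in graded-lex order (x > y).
deg p = 2. The shape is more complex than any degree-1 curve.
Observable constraints: it meets the x-axis at x = 0 (among the integer gridlines); it crosses the y-axis at the gridline y = 0.
Putting this together gives p.

x^2 + x*y - 2*y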